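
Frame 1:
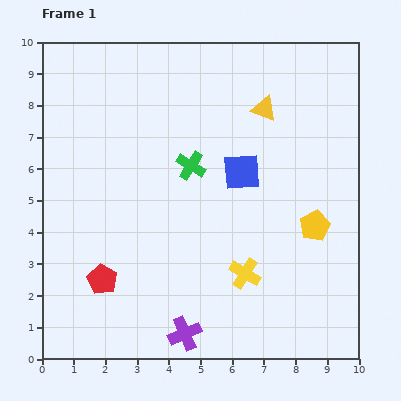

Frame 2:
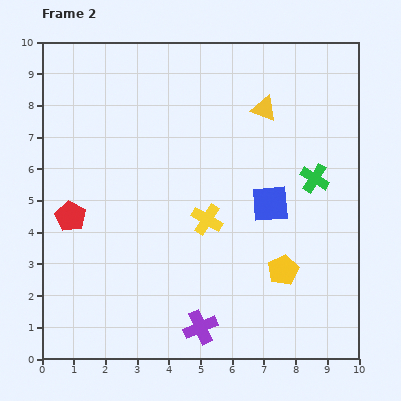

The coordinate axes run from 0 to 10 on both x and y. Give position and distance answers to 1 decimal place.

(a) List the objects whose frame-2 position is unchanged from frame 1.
the yellow triangle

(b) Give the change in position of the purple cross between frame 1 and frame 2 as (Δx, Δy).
(0.5, 0.2)

The purple cross was at (4.5, 0.8) in frame 1 and (5.0, 1.0) in frame 2.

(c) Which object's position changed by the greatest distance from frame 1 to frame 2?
the green cross

(moved 3.9; next 2.2)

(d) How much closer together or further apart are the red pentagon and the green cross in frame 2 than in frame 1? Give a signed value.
+3.2

Distance in frame 1: 4.6. Distance in frame 2: 7.8.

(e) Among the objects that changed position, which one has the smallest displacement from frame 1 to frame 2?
the purple cross

(moved 0.5)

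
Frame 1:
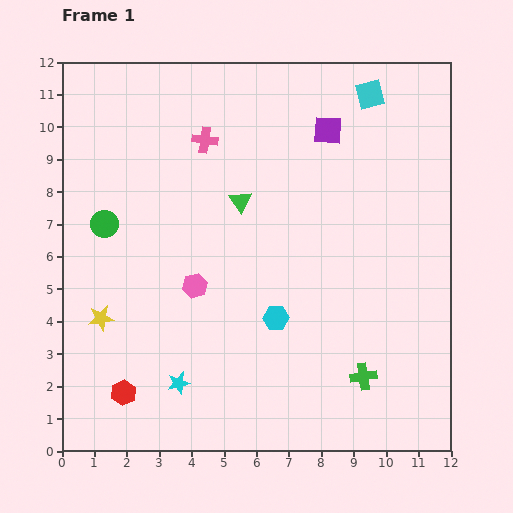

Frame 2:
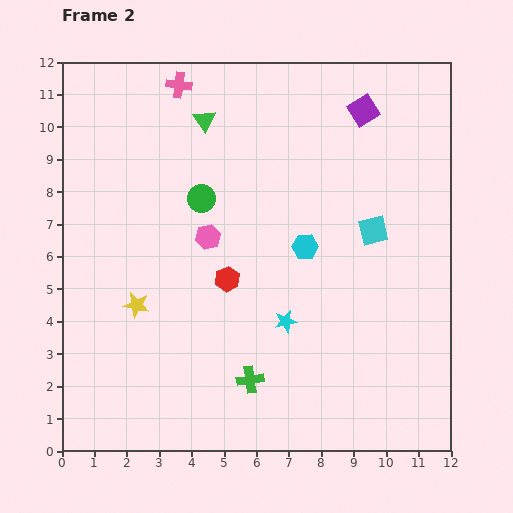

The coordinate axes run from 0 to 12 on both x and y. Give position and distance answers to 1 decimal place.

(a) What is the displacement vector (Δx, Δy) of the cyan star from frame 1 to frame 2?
(3.3, 1.9)

The cyan star was at (3.6, 2.1) in frame 1 and (6.9, 4.0) in frame 2.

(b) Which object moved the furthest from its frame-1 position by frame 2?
the red hexagon

(moved 4.7; next 4.2)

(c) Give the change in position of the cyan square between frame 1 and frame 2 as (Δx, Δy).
(0.1, -4.2)

The cyan square was at (9.5, 11.0) in frame 1 and (9.6, 6.8) in frame 2.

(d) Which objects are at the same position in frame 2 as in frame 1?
none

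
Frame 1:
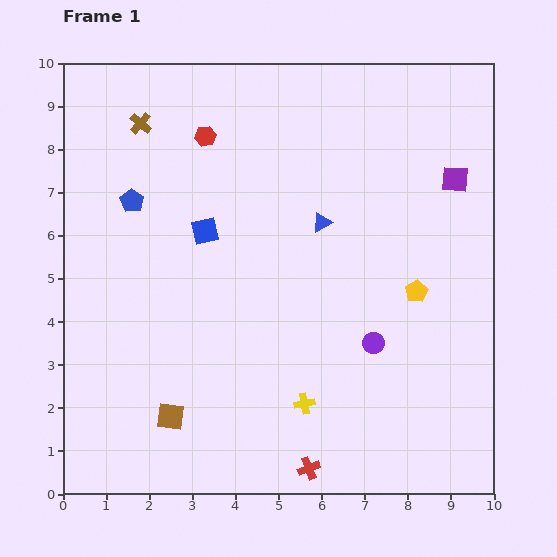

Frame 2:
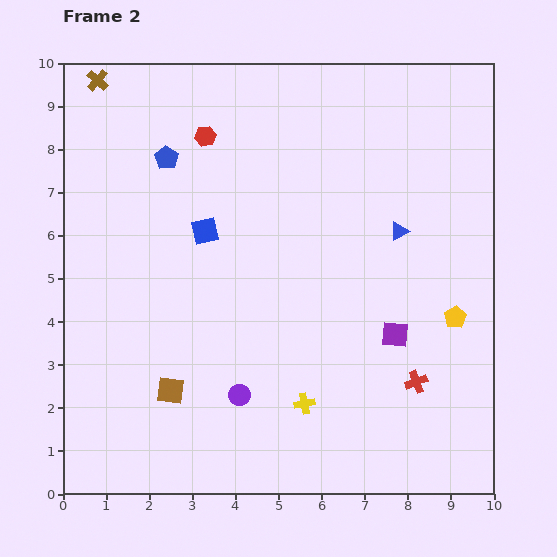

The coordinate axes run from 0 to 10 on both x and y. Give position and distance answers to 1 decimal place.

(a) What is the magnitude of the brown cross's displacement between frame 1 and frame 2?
1.4

The brown cross moved from (1.8, 8.6) to (0.8, 9.6), a distance of √(1.0² + 1.0²) ≈ 1.4.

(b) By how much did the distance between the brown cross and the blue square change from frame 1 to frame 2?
+1.4

Distance in frame 1: 2.9. Distance in frame 2: 4.3.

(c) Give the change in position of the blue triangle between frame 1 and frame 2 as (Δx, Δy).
(1.8, -0.2)

The blue triangle was at (6.0, 6.3) in frame 1 and (7.8, 6.1) in frame 2.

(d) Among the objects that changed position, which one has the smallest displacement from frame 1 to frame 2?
the brown square

(moved 0.6)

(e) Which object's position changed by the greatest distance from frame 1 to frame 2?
the purple square

(moved 3.9; next 3.3)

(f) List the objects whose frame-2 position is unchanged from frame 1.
the red hexagon, the blue square, the yellow cross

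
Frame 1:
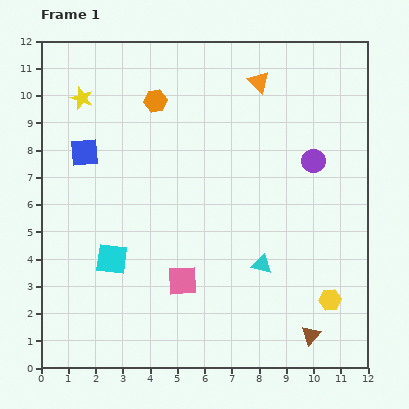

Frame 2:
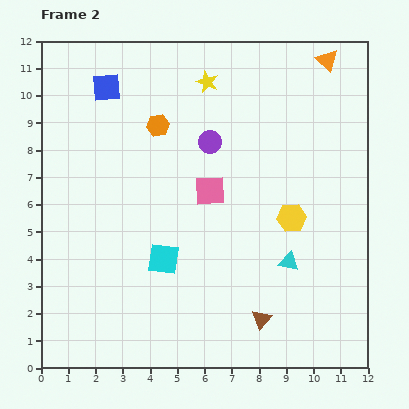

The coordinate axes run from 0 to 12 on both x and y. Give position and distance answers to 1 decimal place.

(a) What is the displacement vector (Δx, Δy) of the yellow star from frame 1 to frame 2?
(4.6, 0.6)

The yellow star was at (1.5, 9.9) in frame 1 and (6.1, 10.5) in frame 2.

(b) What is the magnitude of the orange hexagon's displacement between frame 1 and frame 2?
0.9

The orange hexagon moved from (4.2, 9.8) to (4.3, 8.9), a distance of √(0.1² + 0.9²) ≈ 0.9.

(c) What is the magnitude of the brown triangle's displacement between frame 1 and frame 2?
1.9

The brown triangle moved from (9.9, 1.2) to (8.1, 1.8), a distance of √(1.8² + 0.6²) ≈ 1.9.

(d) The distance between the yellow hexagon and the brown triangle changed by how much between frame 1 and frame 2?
+2.4

Distance in frame 1: 1.5. Distance in frame 2: 3.9.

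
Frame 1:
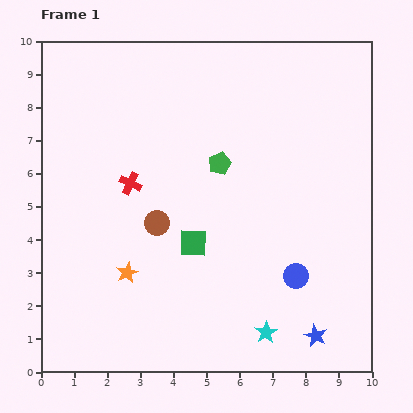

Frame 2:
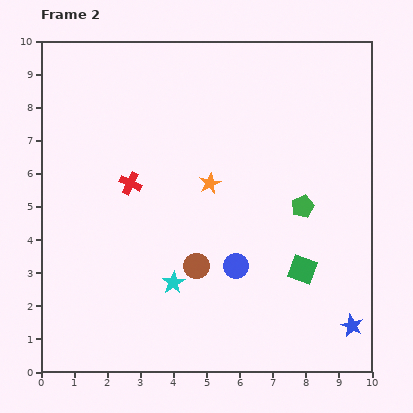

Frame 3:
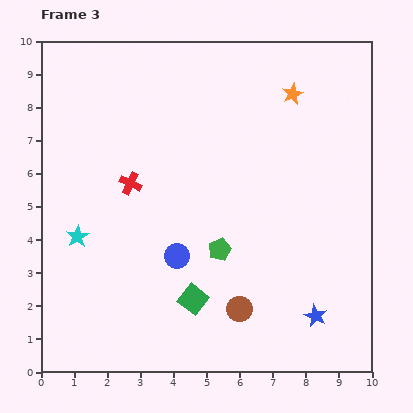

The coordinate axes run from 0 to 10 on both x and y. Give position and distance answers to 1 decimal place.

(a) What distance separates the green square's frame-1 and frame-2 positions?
3.4

The green square moved from (4.6, 3.9) to (7.9, 3.1), a distance of √(3.3² + 0.8²) ≈ 3.4.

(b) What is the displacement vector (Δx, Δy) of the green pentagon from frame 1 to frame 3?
(0.0, -2.6)

The green pentagon was at (5.4, 6.3) in frame 1 and (5.4, 3.7) in frame 3.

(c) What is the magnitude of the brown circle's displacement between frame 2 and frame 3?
1.8

The brown circle moved from (4.7, 3.2) to (6.0, 1.9), a distance of √(1.3² + 1.3²) ≈ 1.8.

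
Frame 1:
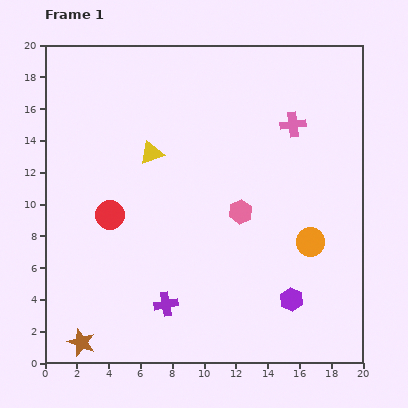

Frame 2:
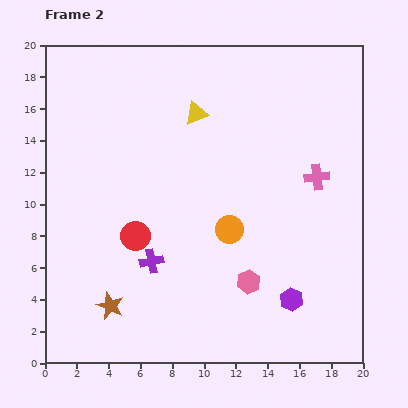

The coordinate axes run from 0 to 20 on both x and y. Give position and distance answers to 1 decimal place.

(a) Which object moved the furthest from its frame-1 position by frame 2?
the orange circle

(moved 5.2; next 4.4)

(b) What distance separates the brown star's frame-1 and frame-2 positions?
2.9

The brown star moved from (2.3, 1.3) to (4.1, 3.6), a distance of √(1.8² + 2.3²) ≈ 2.9.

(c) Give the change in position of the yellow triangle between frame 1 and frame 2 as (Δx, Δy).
(2.8, 2.5)

The yellow triangle was at (6.7, 13.2) in frame 1 and (9.5, 15.7) in frame 2.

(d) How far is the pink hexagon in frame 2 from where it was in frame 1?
4.4

The pink hexagon moved from (12.3, 9.5) to (12.8, 5.1), a distance of √(0.5² + 4.4²) ≈ 4.4.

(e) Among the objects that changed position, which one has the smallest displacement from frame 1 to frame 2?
the red circle

(moved 2.1)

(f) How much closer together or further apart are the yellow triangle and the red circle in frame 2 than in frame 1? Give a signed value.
+3.9

Distance in frame 1: 4.7. Distance in frame 2: 8.6.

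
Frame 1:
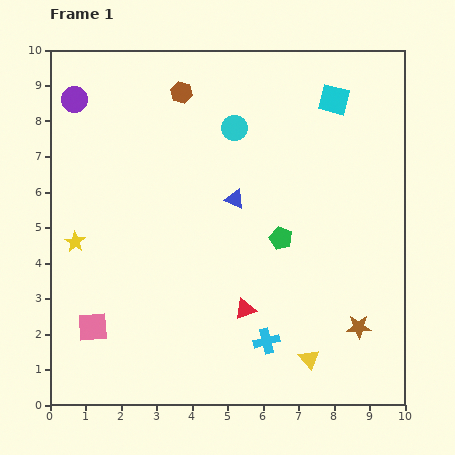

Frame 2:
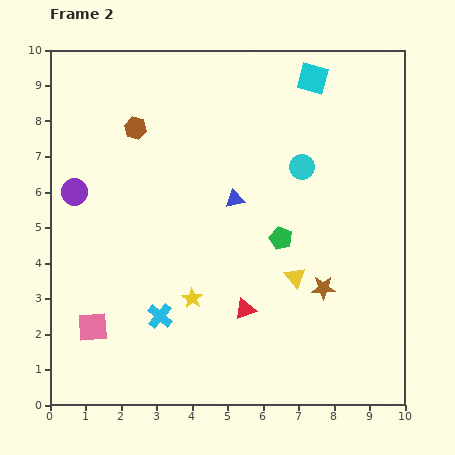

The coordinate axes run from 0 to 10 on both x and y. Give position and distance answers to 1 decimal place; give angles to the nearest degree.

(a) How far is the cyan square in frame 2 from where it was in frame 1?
0.8

The cyan square moved from (8.0, 8.6) to (7.4, 9.2), a distance of √(0.6² + 0.6²) ≈ 0.8.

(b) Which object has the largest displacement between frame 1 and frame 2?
the yellow star

(moved 3.7; next 3.1)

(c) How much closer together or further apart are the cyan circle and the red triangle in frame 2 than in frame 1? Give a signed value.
-0.8

Distance in frame 1: 5.1. Distance in frame 2: 4.3.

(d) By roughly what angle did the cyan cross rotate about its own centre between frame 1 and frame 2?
35° counter-clockwise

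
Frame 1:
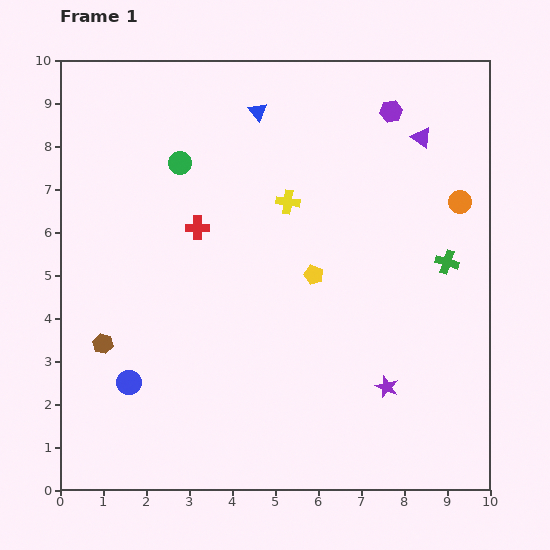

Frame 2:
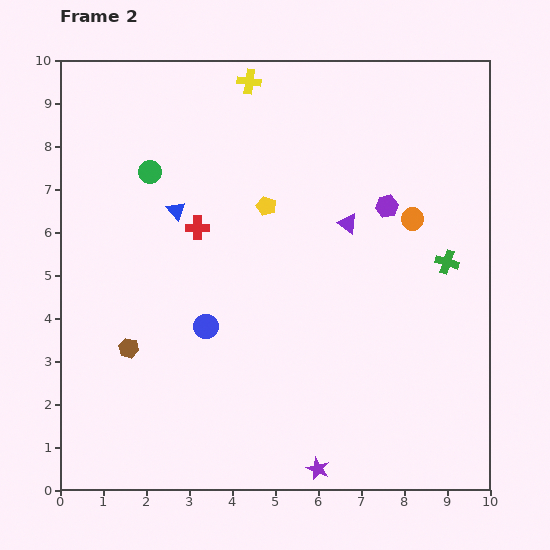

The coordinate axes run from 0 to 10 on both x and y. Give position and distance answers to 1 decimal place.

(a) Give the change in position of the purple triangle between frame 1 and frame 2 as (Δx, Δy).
(-1.7, -2.0)

The purple triangle was at (8.4, 8.2) in frame 1 and (6.7, 6.2) in frame 2.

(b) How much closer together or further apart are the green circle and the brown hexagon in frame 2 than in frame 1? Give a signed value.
-0.5

Distance in frame 1: 4.6. Distance in frame 2: 4.1.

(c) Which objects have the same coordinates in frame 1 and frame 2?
the red cross, the green cross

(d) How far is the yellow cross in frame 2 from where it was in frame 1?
2.9

The yellow cross moved from (5.3, 6.7) to (4.4, 9.5), a distance of √(0.9² + 2.8²) ≈ 2.9.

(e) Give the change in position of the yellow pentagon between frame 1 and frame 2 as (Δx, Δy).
(-1.1, 1.6)

The yellow pentagon was at (5.9, 5.0) in frame 1 and (4.8, 6.6) in frame 2.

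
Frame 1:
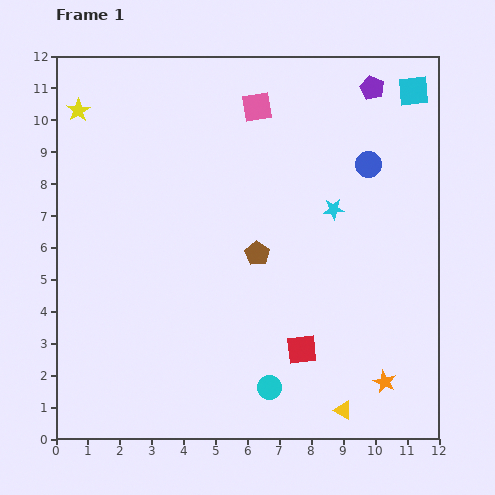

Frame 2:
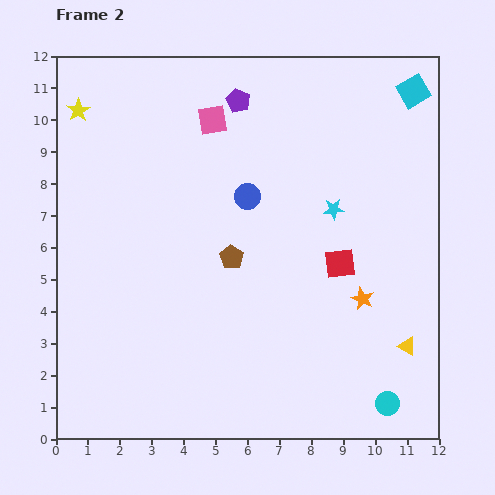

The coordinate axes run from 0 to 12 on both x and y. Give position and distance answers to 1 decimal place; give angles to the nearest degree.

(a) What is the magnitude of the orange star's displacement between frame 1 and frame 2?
2.7

The orange star moved from (10.3, 1.8) to (9.6, 4.4), a distance of √(0.7² + 2.6²) ≈ 2.7.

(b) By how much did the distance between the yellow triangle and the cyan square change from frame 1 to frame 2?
-2.2

Distance in frame 1: 10.2. Distance in frame 2: 8.0.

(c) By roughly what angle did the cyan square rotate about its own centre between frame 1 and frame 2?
25° counter-clockwise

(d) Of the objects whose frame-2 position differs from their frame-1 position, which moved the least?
the brown pentagon

(moved 0.8)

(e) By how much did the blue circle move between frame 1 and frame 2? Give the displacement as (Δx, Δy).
(-3.8, -1.0)

The blue circle was at (9.8, 8.6) in frame 1 and (6.0, 7.6) in frame 2.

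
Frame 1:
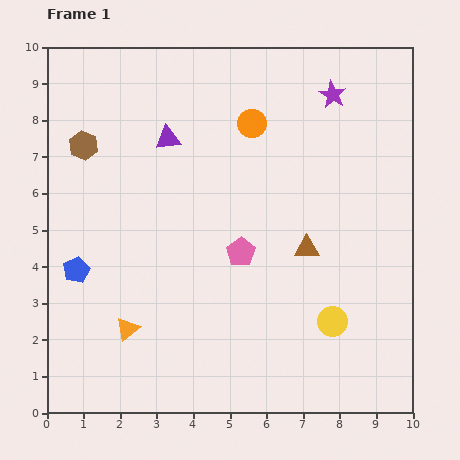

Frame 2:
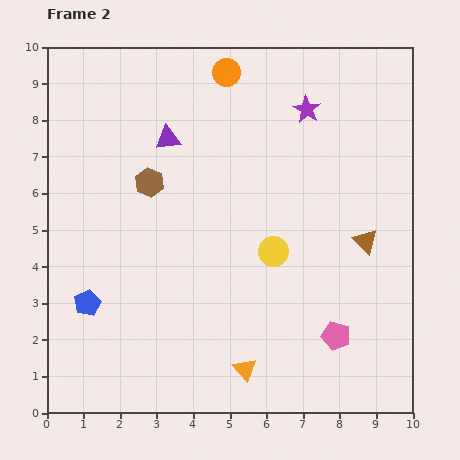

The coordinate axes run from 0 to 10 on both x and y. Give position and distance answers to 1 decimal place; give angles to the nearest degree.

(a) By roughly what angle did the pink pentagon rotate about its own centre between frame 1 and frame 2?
21° counter-clockwise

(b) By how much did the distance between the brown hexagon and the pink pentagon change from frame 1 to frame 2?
+1.4

Distance in frame 1: 5.2. Distance in frame 2: 6.6.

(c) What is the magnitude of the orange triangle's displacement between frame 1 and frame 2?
3.4

The orange triangle moved from (2.2, 2.3) to (5.4, 1.2), a distance of √(3.2² + 1.1²) ≈ 3.4.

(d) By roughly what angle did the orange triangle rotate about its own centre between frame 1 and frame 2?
31° counter-clockwise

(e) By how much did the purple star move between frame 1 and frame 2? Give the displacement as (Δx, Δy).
(-0.7, -0.4)

The purple star was at (7.8, 8.7) in frame 1 and (7.1, 8.3) in frame 2.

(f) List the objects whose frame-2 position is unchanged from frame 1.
the purple triangle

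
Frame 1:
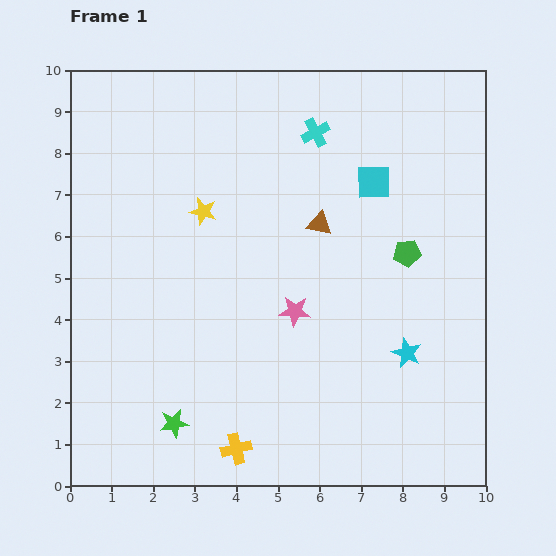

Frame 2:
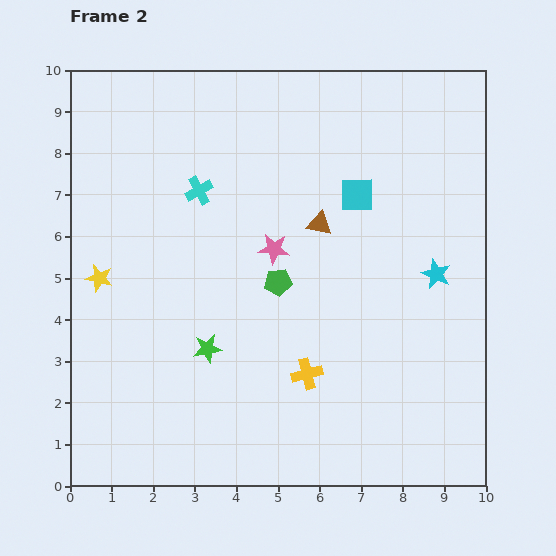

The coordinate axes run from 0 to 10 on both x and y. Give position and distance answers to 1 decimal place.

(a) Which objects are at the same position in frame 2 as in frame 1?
the brown triangle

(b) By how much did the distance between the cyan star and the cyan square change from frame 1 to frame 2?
-1.5

Distance in frame 1: 4.2. Distance in frame 2: 2.7.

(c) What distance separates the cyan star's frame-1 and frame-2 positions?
2.0

The cyan star moved from (8.1, 3.2) to (8.8, 5.1), a distance of √(0.7² + 1.9²) ≈ 2.0.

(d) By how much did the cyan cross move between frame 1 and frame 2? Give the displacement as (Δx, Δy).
(-2.8, -1.4)

The cyan cross was at (5.9, 8.5) in frame 1 and (3.1, 7.1) in frame 2.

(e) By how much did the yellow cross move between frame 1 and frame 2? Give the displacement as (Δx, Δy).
(1.7, 1.8)

The yellow cross was at (4.0, 0.9) in frame 1 and (5.7, 2.7) in frame 2.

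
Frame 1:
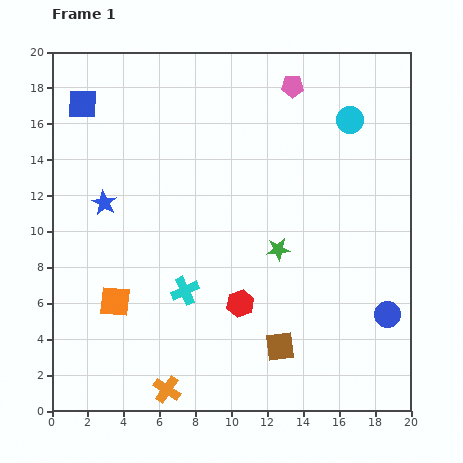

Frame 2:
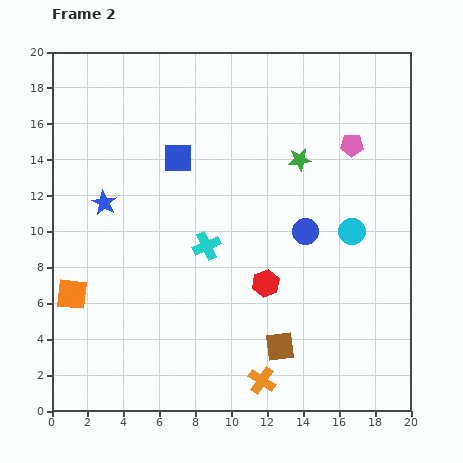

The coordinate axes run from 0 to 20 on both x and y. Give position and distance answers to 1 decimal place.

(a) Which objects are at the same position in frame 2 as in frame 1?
the brown square, the blue star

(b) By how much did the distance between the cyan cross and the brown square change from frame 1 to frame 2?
+0.8

Distance in frame 1: 6.1. Distance in frame 2: 6.9.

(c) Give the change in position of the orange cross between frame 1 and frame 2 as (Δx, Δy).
(5.3, 0.5)

The orange cross was at (6.4, 1.2) in frame 1 and (11.7, 1.7) in frame 2.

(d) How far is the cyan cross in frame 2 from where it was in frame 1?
2.8

The cyan cross moved from (7.4, 6.7) to (8.6, 9.2), a distance of √(1.2² + 2.5²) ≈ 2.8.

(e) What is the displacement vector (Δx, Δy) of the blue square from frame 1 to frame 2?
(5.3, -3.0)

The blue square was at (1.7, 17.1) in frame 1 and (7.0, 14.1) in frame 2.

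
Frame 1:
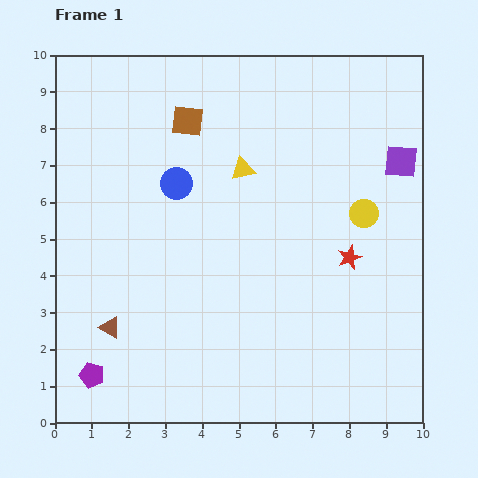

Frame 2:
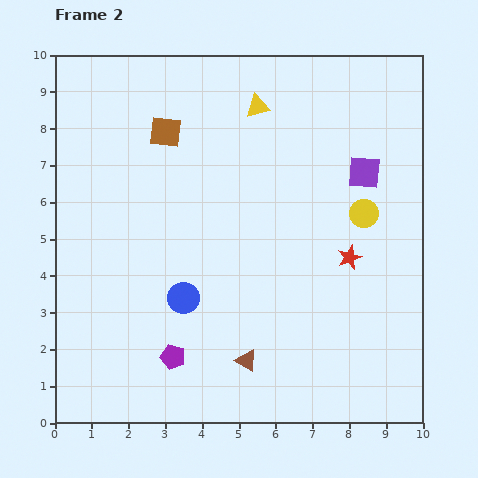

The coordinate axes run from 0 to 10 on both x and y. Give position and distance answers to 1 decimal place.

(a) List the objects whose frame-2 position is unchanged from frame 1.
the yellow circle, the red star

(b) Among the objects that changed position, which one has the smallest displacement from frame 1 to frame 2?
the brown square

(moved 0.7)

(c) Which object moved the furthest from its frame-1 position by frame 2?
the brown triangle

(moved 3.8; next 3.1)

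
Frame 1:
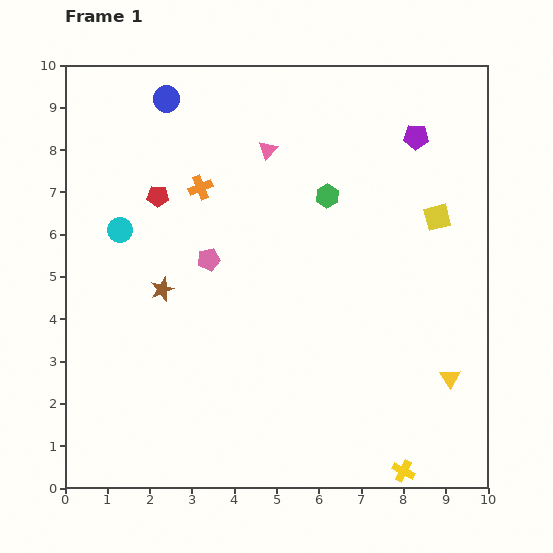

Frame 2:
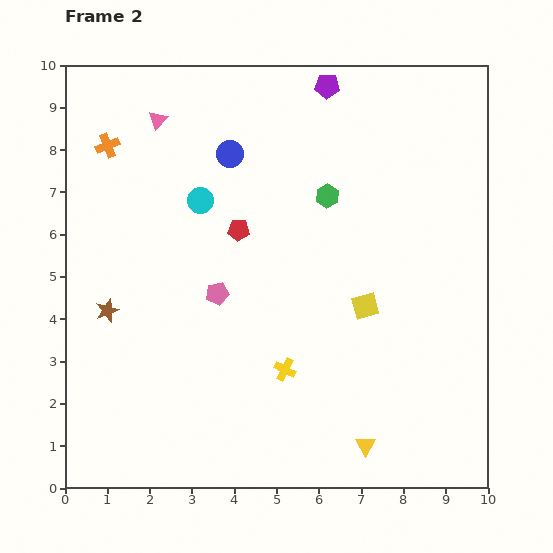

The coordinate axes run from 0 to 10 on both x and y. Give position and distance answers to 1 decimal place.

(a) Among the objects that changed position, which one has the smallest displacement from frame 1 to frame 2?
the pink pentagon

(moved 0.8)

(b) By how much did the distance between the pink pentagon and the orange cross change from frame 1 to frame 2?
+2.7

Distance in frame 1: 1.7. Distance in frame 2: 4.4.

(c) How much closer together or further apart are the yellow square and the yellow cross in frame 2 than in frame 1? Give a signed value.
-3.7

Distance in frame 1: 6.1. Distance in frame 2: 2.4.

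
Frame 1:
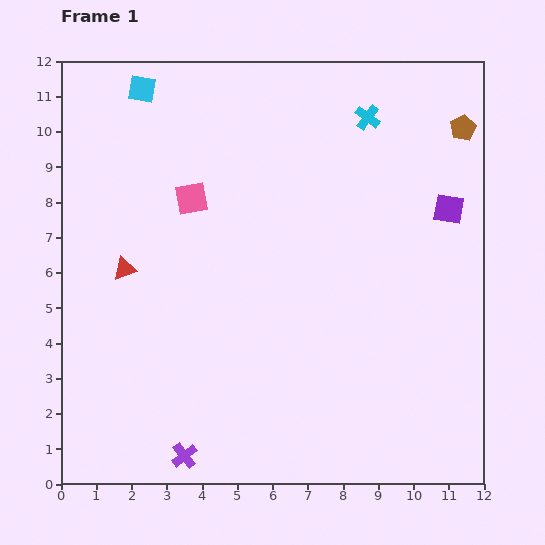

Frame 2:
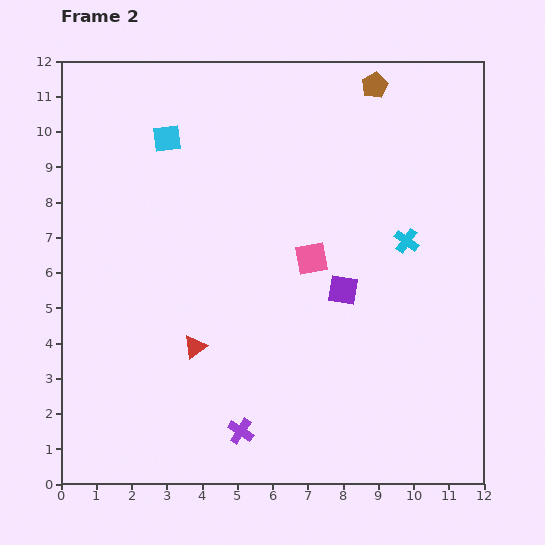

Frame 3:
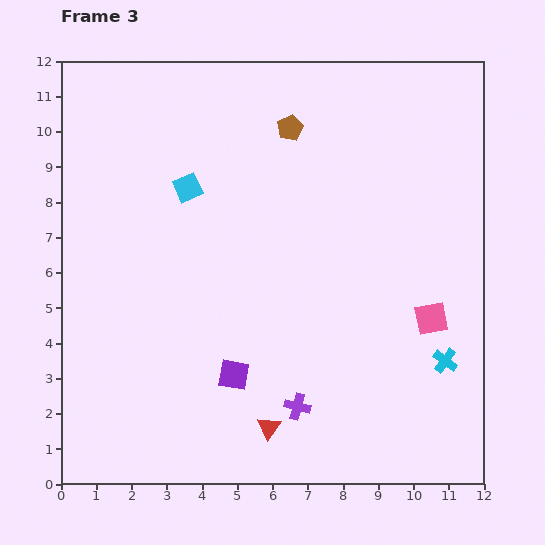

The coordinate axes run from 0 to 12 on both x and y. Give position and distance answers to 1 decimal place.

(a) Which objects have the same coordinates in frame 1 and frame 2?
none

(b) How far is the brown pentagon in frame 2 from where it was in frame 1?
2.8

The brown pentagon moved from (11.4, 10.1) to (8.9, 11.3), a distance of √(2.5² + 1.2²) ≈ 2.8.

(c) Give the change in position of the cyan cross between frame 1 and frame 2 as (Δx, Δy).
(1.1, -3.5)

The cyan cross was at (8.7, 10.4) in frame 1 and (9.8, 6.9) in frame 2.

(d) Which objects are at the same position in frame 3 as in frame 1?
none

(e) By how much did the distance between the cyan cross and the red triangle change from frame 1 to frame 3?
-2.8

Distance in frame 1: 8.1. Distance in frame 3: 5.3.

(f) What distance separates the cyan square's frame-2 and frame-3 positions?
1.5

The cyan square moved from (3.0, 9.8) to (3.6, 8.4), a distance of √(0.6² + 1.4²) ≈ 1.5.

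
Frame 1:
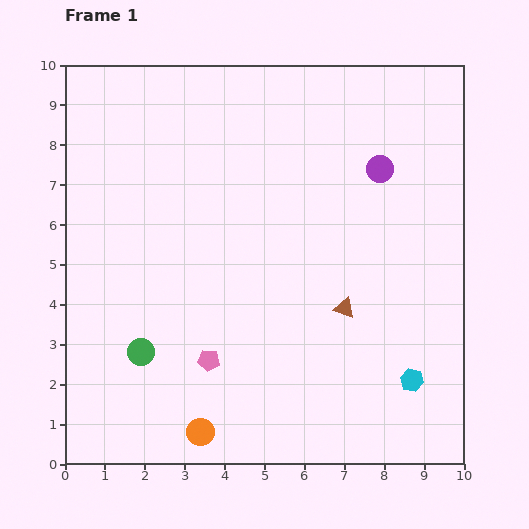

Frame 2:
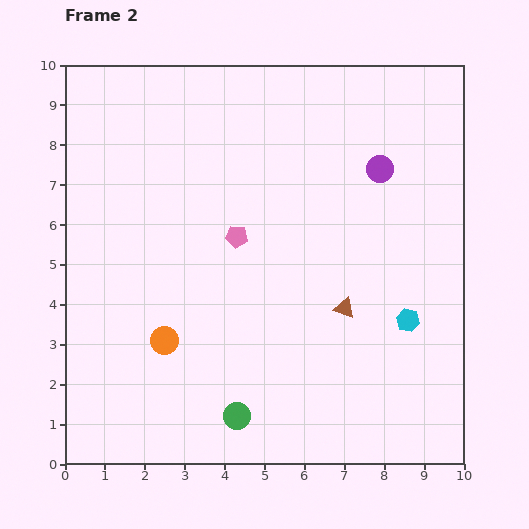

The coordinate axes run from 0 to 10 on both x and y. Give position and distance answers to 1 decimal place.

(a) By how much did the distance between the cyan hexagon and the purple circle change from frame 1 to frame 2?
-1.5

Distance in frame 1: 5.4. Distance in frame 2: 3.9.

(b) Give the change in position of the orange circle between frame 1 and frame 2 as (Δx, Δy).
(-0.9, 2.3)

The orange circle was at (3.4, 0.8) in frame 1 and (2.5, 3.1) in frame 2.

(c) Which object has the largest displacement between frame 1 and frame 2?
the pink pentagon

(moved 3.2; next 2.9)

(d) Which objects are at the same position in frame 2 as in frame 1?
the brown triangle, the purple circle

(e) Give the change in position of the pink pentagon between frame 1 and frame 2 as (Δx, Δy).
(0.7, 3.1)

The pink pentagon was at (3.6, 2.6) in frame 1 and (4.3, 5.7) in frame 2.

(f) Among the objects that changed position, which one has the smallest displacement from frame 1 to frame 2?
the cyan hexagon

(moved 1.5)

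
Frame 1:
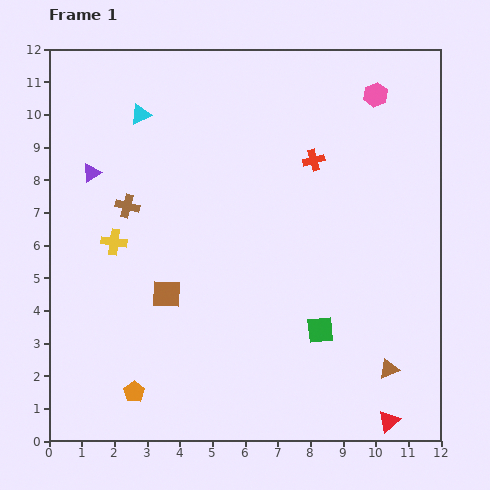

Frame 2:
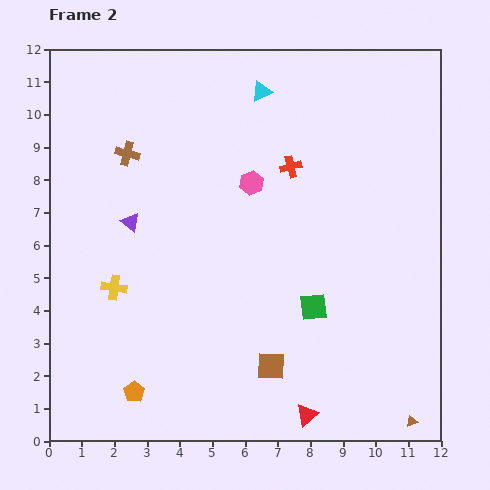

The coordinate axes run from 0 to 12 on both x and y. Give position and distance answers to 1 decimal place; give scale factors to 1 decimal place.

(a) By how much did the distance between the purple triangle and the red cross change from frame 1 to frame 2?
-1.6

Distance in frame 1: 6.8. Distance in frame 2: 5.2.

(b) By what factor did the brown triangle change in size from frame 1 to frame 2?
0.6×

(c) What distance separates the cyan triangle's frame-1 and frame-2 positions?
3.8

The cyan triangle moved from (2.8, 10.0) to (6.5, 10.7), a distance of √(3.7² + 0.7²) ≈ 3.8.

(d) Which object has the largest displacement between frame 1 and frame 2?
the pink hexagon

(moved 4.7; next 3.9)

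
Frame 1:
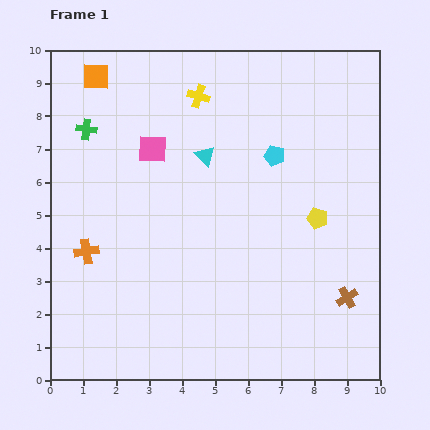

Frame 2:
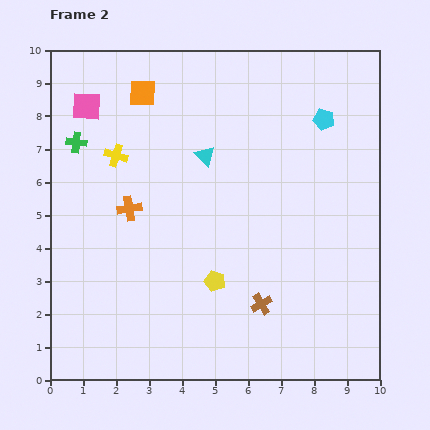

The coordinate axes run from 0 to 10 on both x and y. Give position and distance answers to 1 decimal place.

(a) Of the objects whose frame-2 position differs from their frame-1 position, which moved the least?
the green cross

(moved 0.5)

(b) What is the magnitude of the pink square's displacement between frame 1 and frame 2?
2.4

The pink square moved from (3.1, 7.0) to (1.1, 8.3), a distance of √(2.0² + 1.3²) ≈ 2.4.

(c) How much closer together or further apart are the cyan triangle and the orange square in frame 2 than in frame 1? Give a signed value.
-1.4

Distance in frame 1: 4.1. Distance in frame 2: 2.7.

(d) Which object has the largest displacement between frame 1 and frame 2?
the yellow pentagon

(moved 3.6; next 3.1)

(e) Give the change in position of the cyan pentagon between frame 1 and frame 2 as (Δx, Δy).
(1.5, 1.1)

The cyan pentagon was at (6.8, 6.8) in frame 1 and (8.3, 7.9) in frame 2.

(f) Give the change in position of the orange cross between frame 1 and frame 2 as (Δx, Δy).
(1.3, 1.3)

The orange cross was at (1.1, 3.9) in frame 1 and (2.4, 5.2) in frame 2.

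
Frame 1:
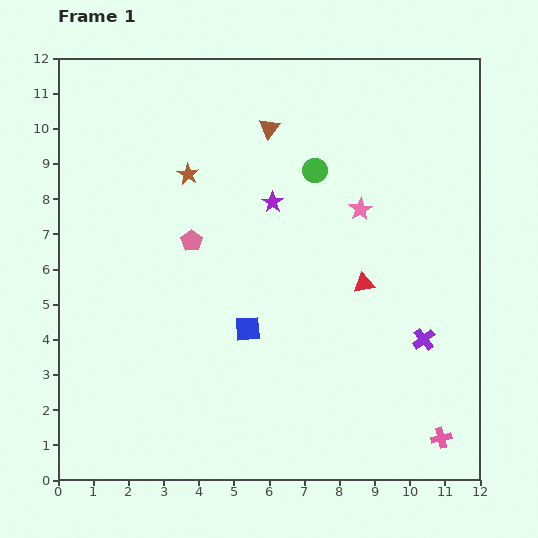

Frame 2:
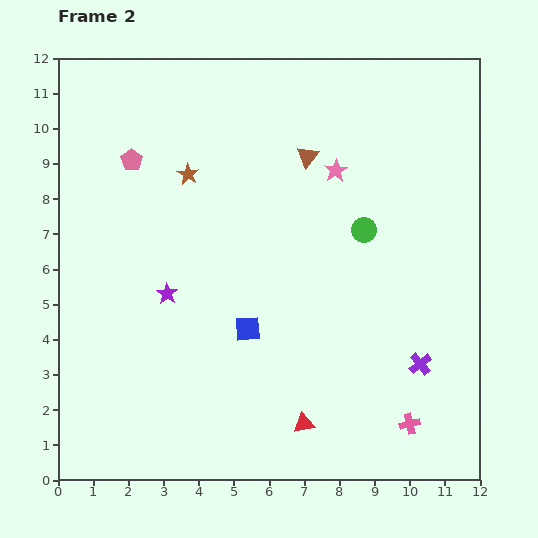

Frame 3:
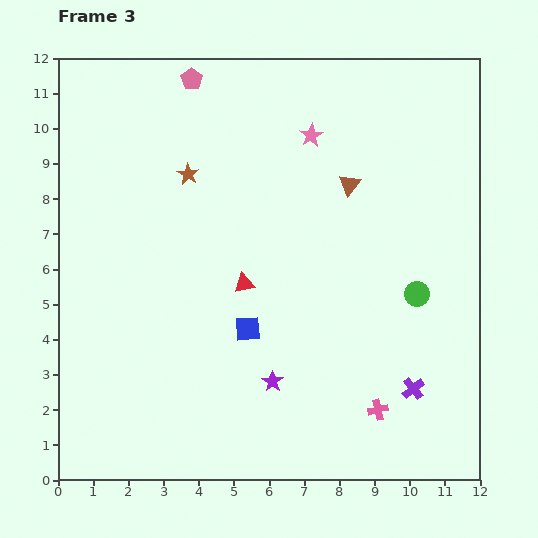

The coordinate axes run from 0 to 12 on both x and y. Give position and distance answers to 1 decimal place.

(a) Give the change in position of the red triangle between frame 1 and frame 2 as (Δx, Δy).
(-1.7, -4.0)

The red triangle was at (8.7, 5.6) in frame 1 and (7.0, 1.6) in frame 2.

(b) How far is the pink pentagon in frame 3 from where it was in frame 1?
4.6

The pink pentagon moved from (3.8, 6.8) to (3.8, 11.4), a distance of √(0.0² + 4.6²) ≈ 4.6.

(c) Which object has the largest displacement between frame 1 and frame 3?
the purple star

(moved 5.1; next 4.6)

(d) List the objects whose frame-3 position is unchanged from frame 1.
the brown star, the blue square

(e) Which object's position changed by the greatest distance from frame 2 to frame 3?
the red triangle

(moved 4.3; next 3.9)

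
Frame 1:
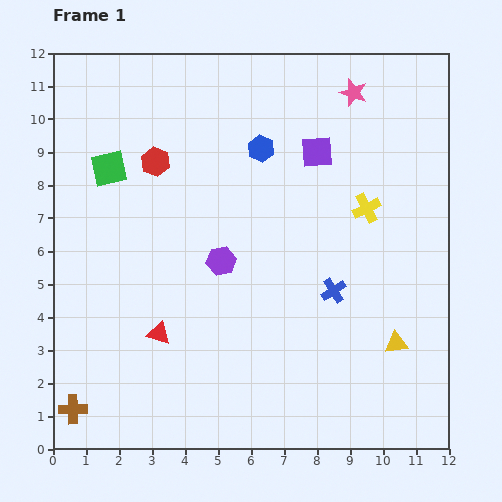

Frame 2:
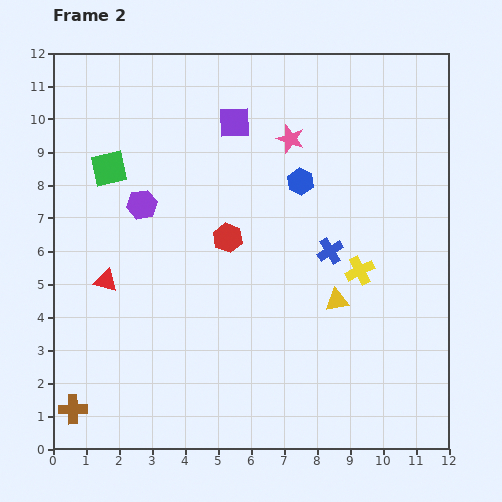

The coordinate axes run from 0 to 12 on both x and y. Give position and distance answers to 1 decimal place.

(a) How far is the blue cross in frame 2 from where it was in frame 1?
1.2

The blue cross moved from (8.5, 4.8) to (8.4, 6.0), a distance of √(0.1² + 1.2²) ≈ 1.2.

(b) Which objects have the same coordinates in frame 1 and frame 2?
the brown cross, the green square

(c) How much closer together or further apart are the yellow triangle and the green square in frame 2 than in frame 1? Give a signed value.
-2.2

Distance in frame 1: 10.2. Distance in frame 2: 8.0.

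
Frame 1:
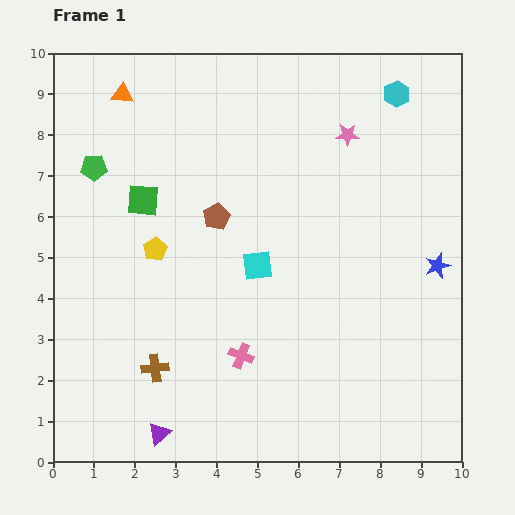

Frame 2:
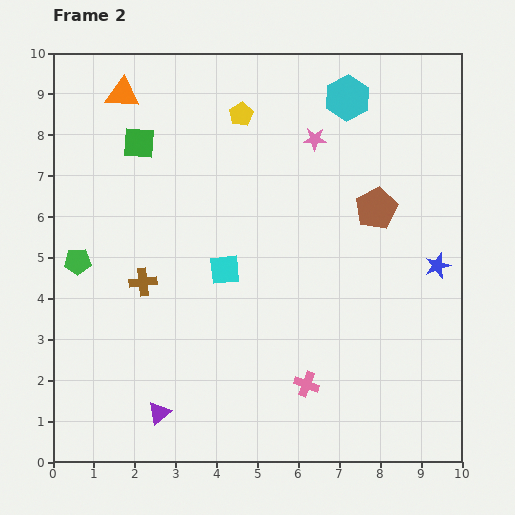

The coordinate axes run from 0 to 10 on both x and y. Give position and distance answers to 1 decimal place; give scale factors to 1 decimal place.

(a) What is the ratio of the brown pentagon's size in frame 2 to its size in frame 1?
1.5×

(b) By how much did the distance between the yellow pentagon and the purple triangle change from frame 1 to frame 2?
+3.1

Distance in frame 1: 4.5. Distance in frame 2: 7.6.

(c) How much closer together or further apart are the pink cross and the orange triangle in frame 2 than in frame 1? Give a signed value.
+1.4

Distance in frame 1: 7.0. Distance in frame 2: 8.4.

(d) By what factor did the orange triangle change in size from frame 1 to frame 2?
1.5×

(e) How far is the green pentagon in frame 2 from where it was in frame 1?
2.3

The green pentagon moved from (1.0, 7.2) to (0.6, 4.9), a distance of √(0.4² + 2.3²) ≈ 2.3.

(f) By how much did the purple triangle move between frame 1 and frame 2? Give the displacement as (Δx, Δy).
(0.0, 0.5)

The purple triangle was at (2.6, 0.7) in frame 1 and (2.6, 1.2) in frame 2.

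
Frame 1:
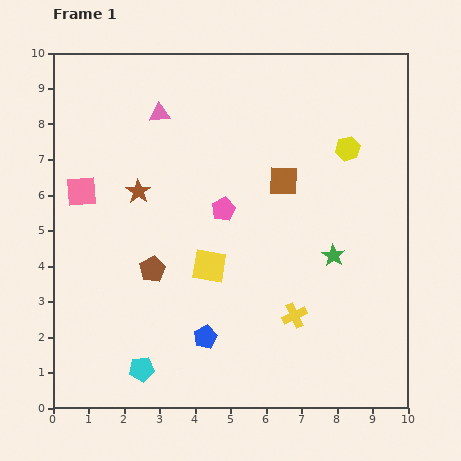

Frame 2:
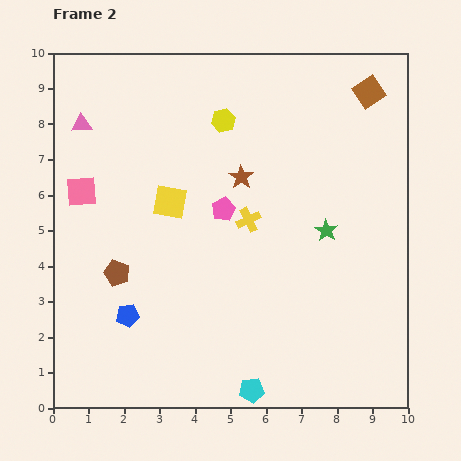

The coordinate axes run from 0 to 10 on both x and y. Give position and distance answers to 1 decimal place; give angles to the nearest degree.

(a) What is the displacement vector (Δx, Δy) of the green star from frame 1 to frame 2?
(-0.2, 0.7)

The green star was at (7.9, 4.3) in frame 1 and (7.7, 5.0) in frame 2.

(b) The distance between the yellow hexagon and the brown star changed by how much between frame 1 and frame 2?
-4.3

Distance in frame 1: 6.0. Distance in frame 2: 1.7.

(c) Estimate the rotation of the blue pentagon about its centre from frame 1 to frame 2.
18° clockwise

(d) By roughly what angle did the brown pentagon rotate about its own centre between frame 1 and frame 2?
23° counter-clockwise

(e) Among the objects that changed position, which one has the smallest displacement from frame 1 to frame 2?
the green star

(moved 0.7)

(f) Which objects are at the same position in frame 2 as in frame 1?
the pink square, the pink pentagon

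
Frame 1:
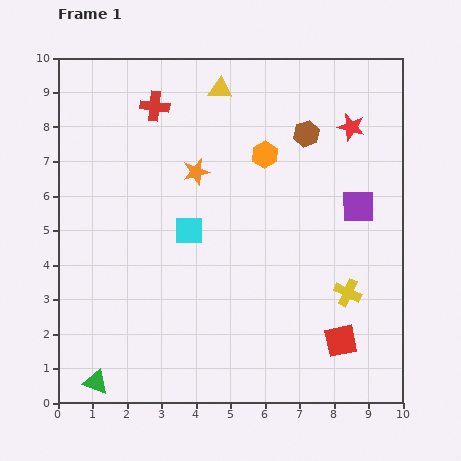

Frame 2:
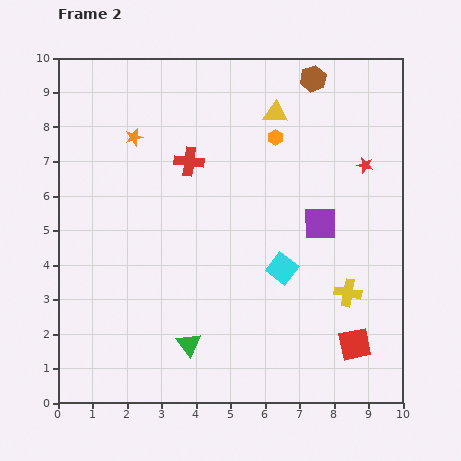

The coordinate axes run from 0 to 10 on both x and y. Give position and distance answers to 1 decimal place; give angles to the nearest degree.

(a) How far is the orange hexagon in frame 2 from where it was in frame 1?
0.6

The orange hexagon moved from (6.0, 7.2) to (6.3, 7.7), a distance of √(0.3² + 0.5²) ≈ 0.6.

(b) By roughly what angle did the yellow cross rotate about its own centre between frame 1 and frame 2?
15° counter-clockwise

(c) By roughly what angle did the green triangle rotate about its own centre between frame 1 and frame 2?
33° clockwise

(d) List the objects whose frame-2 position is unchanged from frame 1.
the yellow cross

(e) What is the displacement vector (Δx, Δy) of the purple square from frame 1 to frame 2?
(-1.1, -0.5)

The purple square was at (8.7, 5.7) in frame 1 and (7.6, 5.2) in frame 2.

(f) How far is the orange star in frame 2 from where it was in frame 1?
2.1

The orange star moved from (4.0, 6.7) to (2.2, 7.7), a distance of √(1.8² + 1.0²) ≈ 2.1.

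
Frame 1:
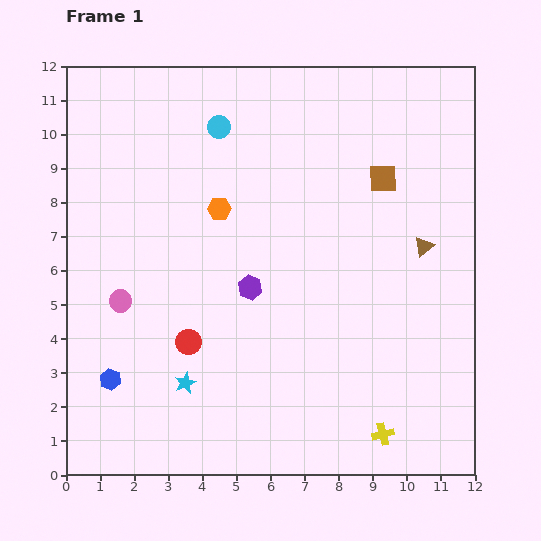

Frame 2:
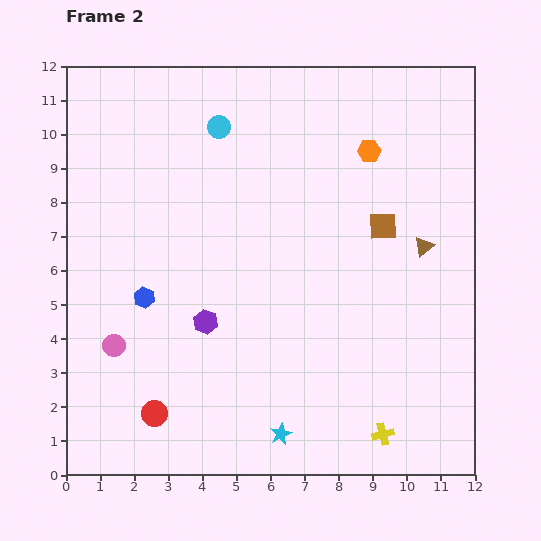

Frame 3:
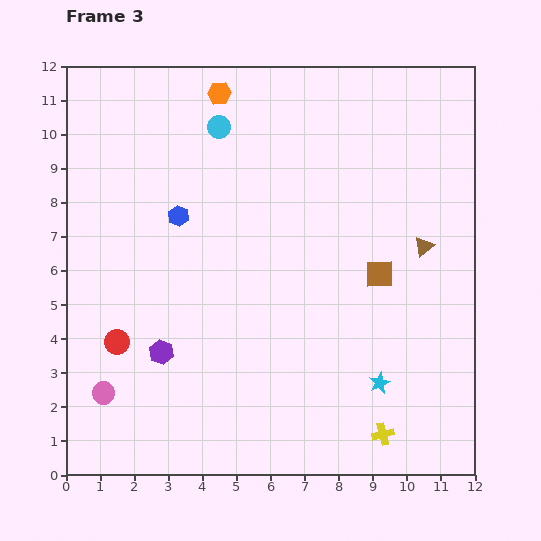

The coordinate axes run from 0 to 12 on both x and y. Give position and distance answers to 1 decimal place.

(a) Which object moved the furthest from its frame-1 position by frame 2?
the orange hexagon

(moved 4.7; next 3.2)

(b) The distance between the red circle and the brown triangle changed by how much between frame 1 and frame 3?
+2.0

Distance in frame 1: 7.4. Distance in frame 3: 9.4.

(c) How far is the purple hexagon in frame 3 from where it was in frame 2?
1.6

The purple hexagon moved from (4.1, 4.5) to (2.8, 3.6), a distance of √(1.3² + 0.9²) ≈ 1.6.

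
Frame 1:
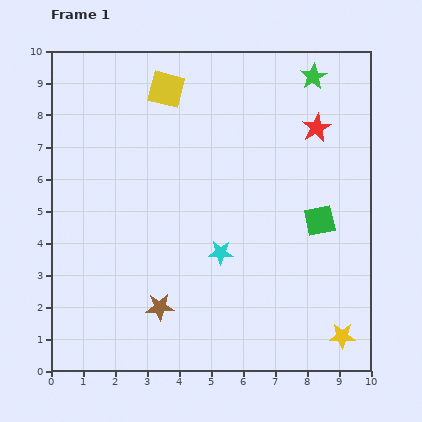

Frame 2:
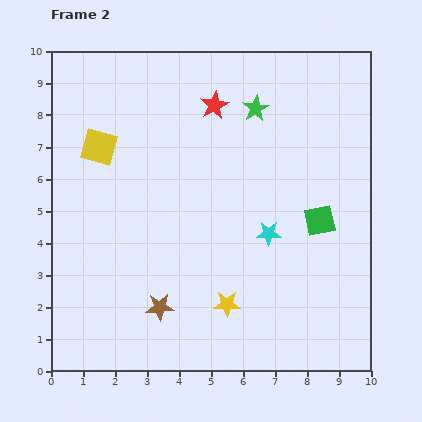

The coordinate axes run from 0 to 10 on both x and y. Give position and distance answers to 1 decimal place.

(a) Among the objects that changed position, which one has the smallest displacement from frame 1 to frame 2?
the cyan star

(moved 1.6)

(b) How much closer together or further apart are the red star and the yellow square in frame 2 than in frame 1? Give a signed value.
-1.1

Distance in frame 1: 4.9. Distance in frame 2: 3.8.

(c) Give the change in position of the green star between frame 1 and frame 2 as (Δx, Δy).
(-1.8, -1.0)

The green star was at (8.2, 9.2) in frame 1 and (6.4, 8.2) in frame 2.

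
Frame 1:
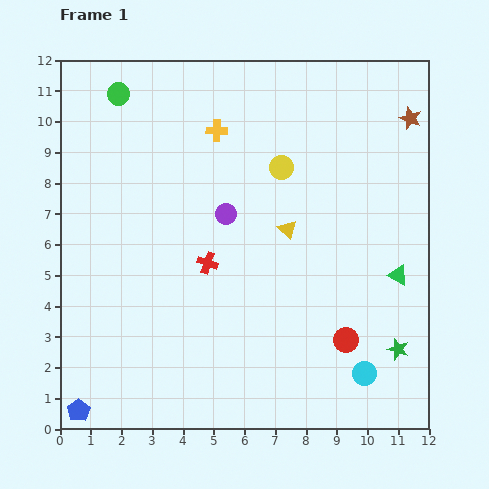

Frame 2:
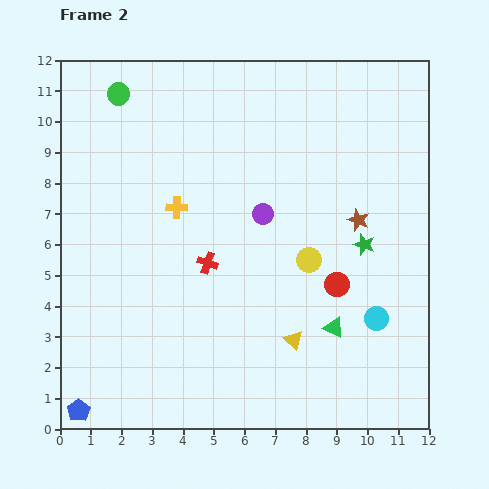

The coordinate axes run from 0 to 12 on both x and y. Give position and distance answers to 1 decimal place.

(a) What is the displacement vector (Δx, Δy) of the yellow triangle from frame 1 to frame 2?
(0.2, -3.6)

The yellow triangle was at (7.4, 6.5) in frame 1 and (7.6, 2.9) in frame 2.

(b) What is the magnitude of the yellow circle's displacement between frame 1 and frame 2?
3.1

The yellow circle moved from (7.2, 8.5) to (8.1, 5.5), a distance of √(0.9² + 3.0²) ≈ 3.1.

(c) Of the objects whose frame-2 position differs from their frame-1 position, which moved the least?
the purple circle

(moved 1.2)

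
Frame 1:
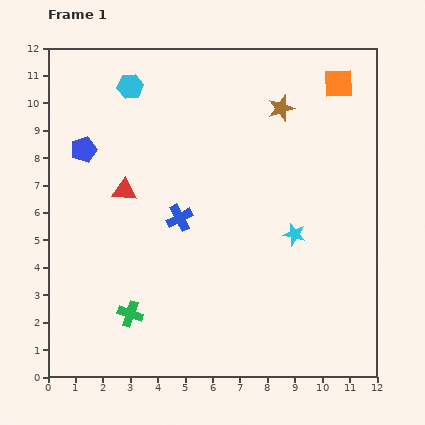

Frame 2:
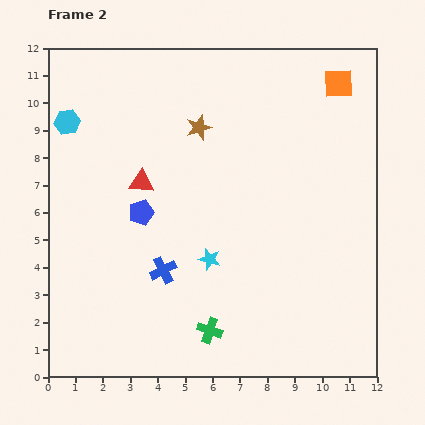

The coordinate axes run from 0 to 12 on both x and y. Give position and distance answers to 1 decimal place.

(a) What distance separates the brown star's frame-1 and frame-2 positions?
3.1

The brown star moved from (8.5, 9.8) to (5.5, 9.1), a distance of √(3.0² + 0.7²) ≈ 3.1.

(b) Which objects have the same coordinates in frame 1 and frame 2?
the orange square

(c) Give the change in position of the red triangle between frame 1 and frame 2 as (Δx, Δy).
(0.6, 0.3)

The red triangle was at (2.8, 6.8) in frame 1 and (3.4, 7.1) in frame 2.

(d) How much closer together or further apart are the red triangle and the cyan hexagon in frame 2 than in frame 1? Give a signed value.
-0.3

Distance in frame 1: 3.8. Distance in frame 2: 3.5.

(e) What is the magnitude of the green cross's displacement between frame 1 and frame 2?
3.0

The green cross moved from (3.0, 2.3) to (5.9, 1.7), a distance of √(2.9² + 0.6²) ≈ 3.0.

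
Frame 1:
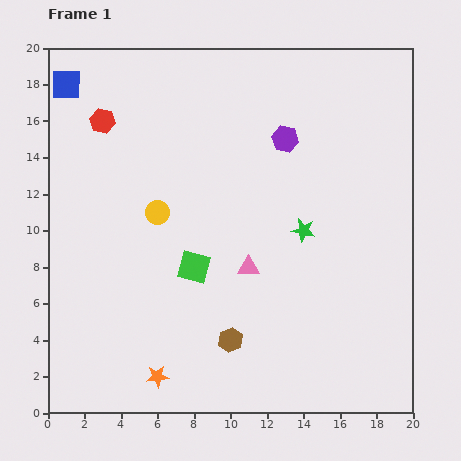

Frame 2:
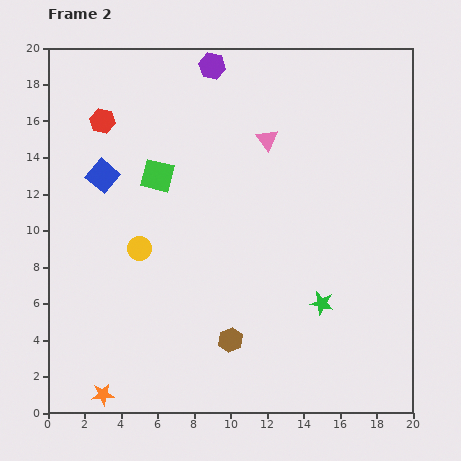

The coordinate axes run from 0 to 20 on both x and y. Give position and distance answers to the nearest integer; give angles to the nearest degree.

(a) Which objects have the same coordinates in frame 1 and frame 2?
the red hexagon, the brown hexagon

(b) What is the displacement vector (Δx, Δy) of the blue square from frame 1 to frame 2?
(2, -5)

The blue square was at (1, 18) in frame 1 and (3, 13) in frame 2.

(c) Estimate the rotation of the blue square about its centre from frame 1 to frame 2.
39° clockwise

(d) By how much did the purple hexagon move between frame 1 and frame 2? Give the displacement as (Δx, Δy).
(-4, 4)

The purple hexagon was at (13, 15) in frame 1 and (9, 19) in frame 2.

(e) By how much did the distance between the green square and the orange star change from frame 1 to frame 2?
+6

Distance in frame 1: 6. Distance in frame 2: 12.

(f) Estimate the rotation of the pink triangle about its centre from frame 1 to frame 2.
54° clockwise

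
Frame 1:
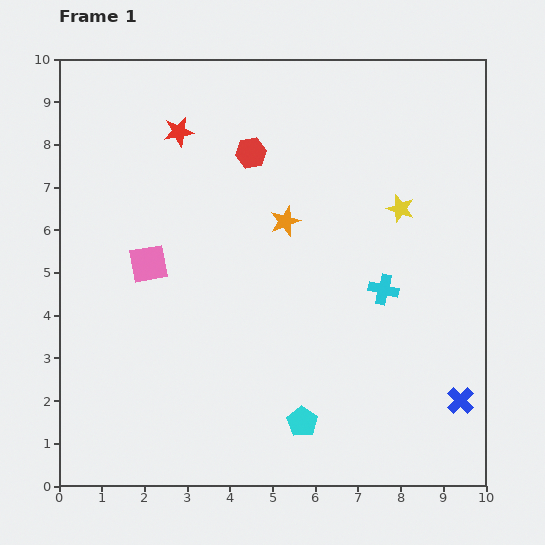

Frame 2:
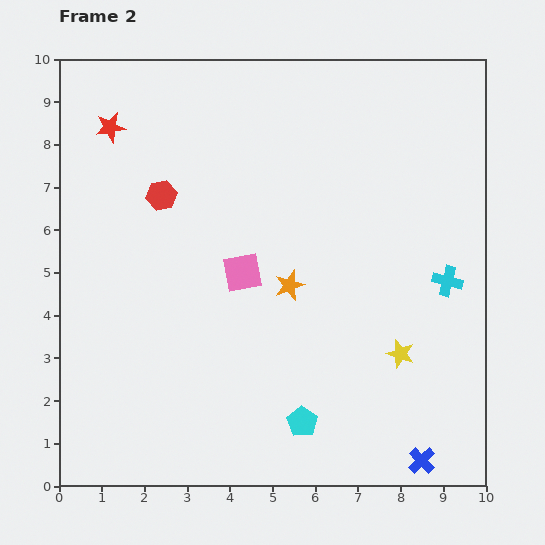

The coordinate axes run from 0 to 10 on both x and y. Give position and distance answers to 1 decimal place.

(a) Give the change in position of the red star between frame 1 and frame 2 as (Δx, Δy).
(-1.6, 0.1)

The red star was at (2.8, 8.3) in frame 1 and (1.2, 8.4) in frame 2.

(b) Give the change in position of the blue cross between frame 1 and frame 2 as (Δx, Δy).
(-0.9, -1.4)

The blue cross was at (9.4, 2.0) in frame 1 and (8.5, 0.6) in frame 2.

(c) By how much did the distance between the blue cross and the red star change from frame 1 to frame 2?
+1.6

Distance in frame 1: 9.1. Distance in frame 2: 10.7.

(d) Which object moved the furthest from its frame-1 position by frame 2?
the yellow star

(moved 3.4; next 2.3)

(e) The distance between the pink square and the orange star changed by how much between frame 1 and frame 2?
-2.3

Distance in frame 1: 3.4. Distance in frame 2: 1.1.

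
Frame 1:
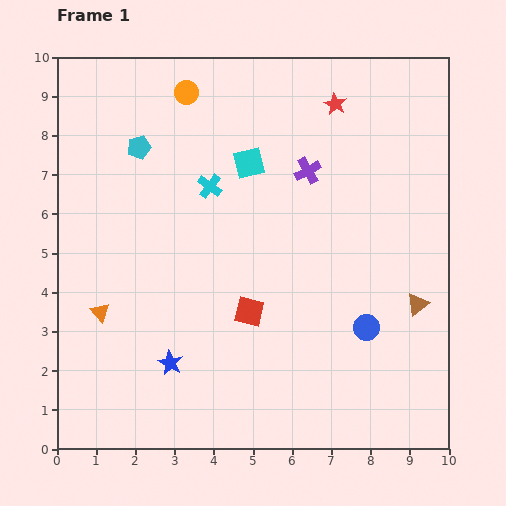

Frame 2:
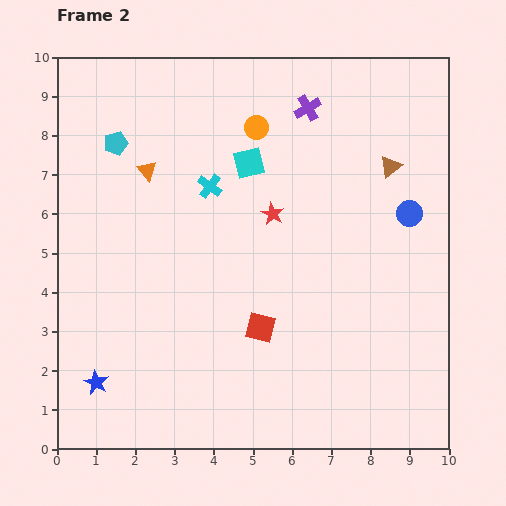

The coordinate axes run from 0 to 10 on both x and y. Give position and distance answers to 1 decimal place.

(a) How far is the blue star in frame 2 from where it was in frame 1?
2.0

The blue star moved from (2.9, 2.2) to (1.0, 1.7), a distance of √(1.9² + 0.5²) ≈ 2.0.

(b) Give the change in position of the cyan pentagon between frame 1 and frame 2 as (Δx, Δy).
(-0.6, 0.1)

The cyan pentagon was at (2.1, 7.7) in frame 1 and (1.5, 7.8) in frame 2.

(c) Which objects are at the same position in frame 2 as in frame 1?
the cyan square, the cyan cross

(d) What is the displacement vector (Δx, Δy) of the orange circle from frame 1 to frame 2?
(1.8, -0.9)

The orange circle was at (3.3, 9.1) in frame 1 and (5.1, 8.2) in frame 2.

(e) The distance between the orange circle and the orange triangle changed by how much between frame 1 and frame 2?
-3.0

Distance in frame 1: 6.0. Distance in frame 2: 3.0.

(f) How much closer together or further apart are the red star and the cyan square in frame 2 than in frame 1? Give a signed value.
-1.3

Distance in frame 1: 2.7. Distance in frame 2: 1.4.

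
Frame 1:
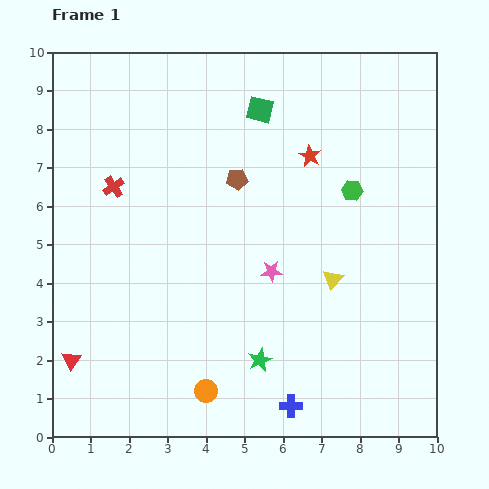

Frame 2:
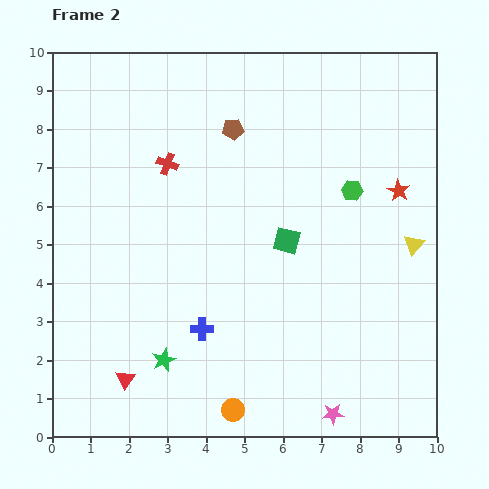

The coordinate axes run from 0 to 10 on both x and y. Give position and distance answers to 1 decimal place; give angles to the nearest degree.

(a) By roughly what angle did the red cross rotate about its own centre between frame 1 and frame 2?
36° counter-clockwise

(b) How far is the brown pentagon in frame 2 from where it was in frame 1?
1.3

The brown pentagon moved from (4.8, 6.7) to (4.7, 8.0), a distance of √(0.1² + 1.3²) ≈ 1.3.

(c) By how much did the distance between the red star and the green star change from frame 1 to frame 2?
+2.0

Distance in frame 1: 5.5. Distance in frame 2: 7.5.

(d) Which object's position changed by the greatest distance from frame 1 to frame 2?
the pink star

(moved 4.0; next 3.5)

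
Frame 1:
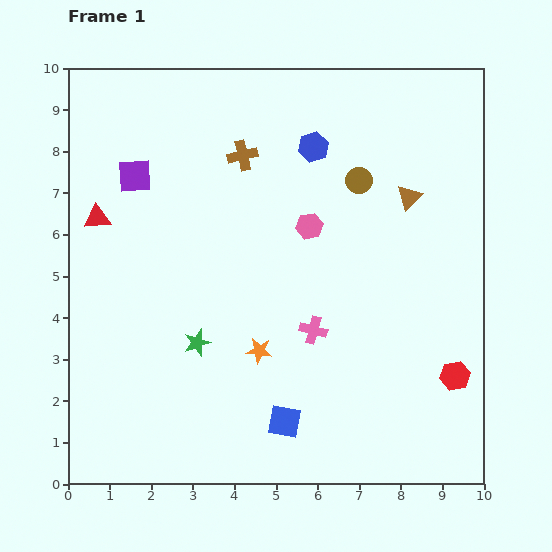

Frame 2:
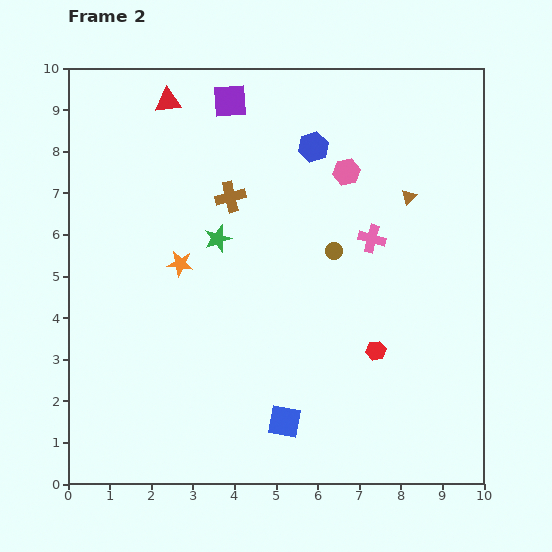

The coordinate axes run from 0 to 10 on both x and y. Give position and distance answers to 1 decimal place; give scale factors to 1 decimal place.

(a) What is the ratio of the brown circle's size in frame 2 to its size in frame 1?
0.6×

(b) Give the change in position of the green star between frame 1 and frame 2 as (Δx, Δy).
(0.5, 2.5)

The green star was at (3.1, 3.4) in frame 1 and (3.6, 5.9) in frame 2.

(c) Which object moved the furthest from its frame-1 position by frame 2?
the red triangle

(moved 3.3; next 2.9)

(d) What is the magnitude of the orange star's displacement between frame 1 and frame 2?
2.8

The orange star moved from (4.6, 3.2) to (2.7, 5.3), a distance of √(1.9² + 2.1²) ≈ 2.8.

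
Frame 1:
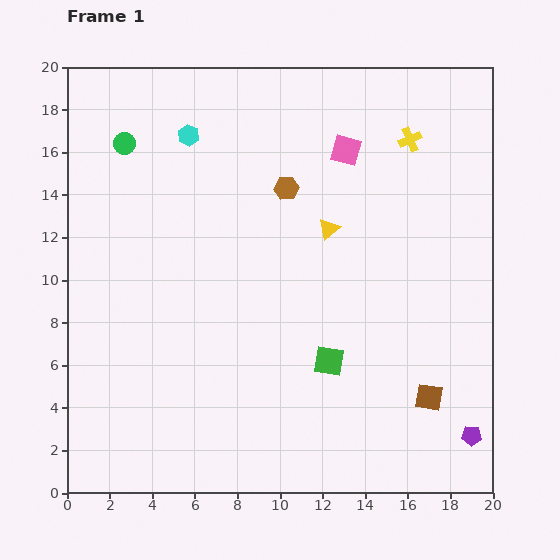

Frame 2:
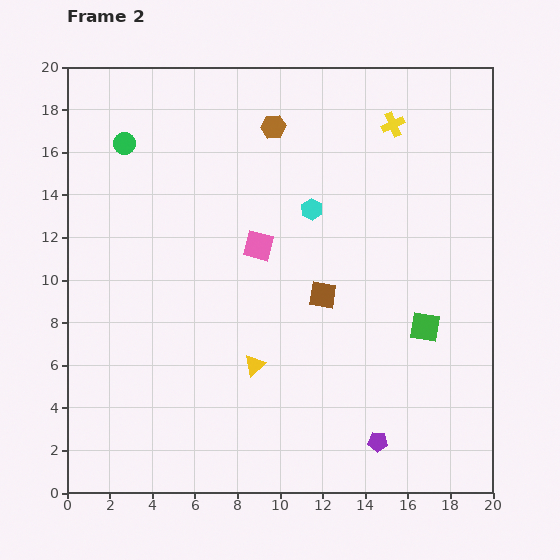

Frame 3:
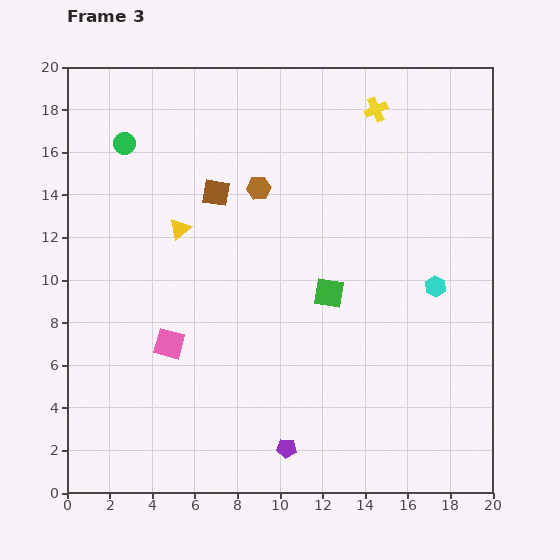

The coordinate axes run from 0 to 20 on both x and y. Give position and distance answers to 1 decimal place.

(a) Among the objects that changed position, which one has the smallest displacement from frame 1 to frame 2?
the yellow cross

(moved 1.1)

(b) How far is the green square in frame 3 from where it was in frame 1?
3.2

The green square moved from (12.3, 6.2) to (12.3, 9.4), a distance of √(0.0² + 3.2²) ≈ 3.2.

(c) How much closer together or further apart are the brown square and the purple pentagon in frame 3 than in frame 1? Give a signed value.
+9.7

Distance in frame 1: 2.7. Distance in frame 3: 12.4.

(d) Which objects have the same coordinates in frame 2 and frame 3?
the green circle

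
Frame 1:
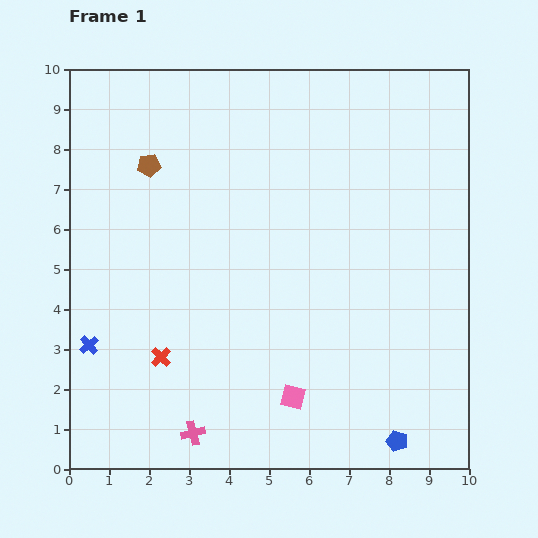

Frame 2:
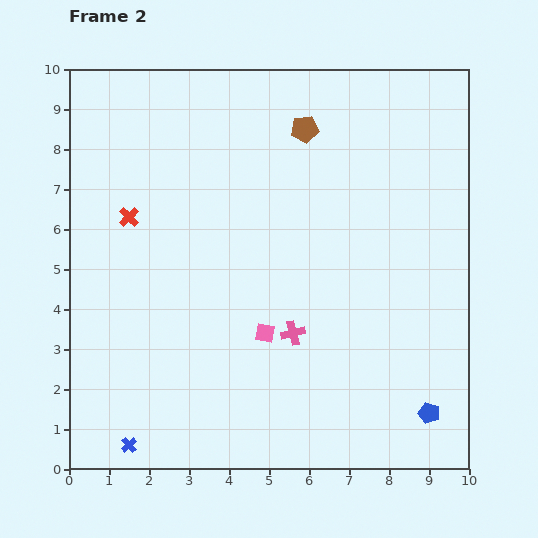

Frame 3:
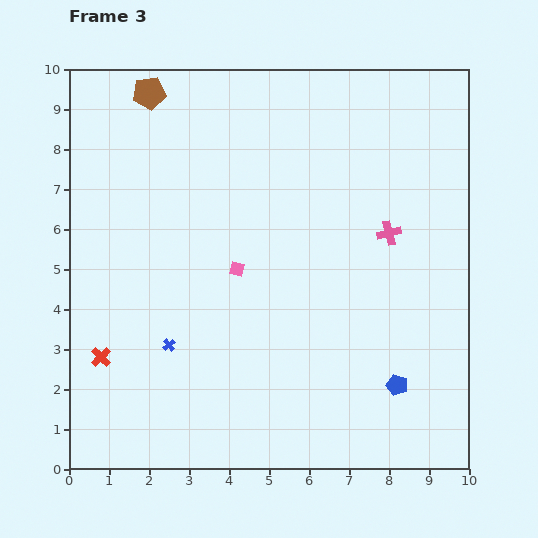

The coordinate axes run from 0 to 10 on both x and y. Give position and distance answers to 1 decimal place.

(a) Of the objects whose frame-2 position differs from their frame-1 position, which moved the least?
the blue pentagon

(moved 1.1)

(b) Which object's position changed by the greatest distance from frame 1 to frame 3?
the pink cross

(moved 7.0; next 3.5)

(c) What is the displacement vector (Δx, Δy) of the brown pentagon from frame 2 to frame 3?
(-3.9, 0.9)

The brown pentagon was at (5.9, 8.5) in frame 2 and (2.0, 9.4) in frame 3.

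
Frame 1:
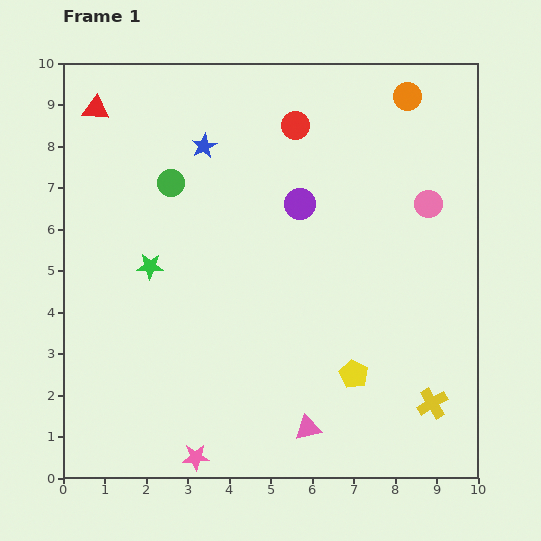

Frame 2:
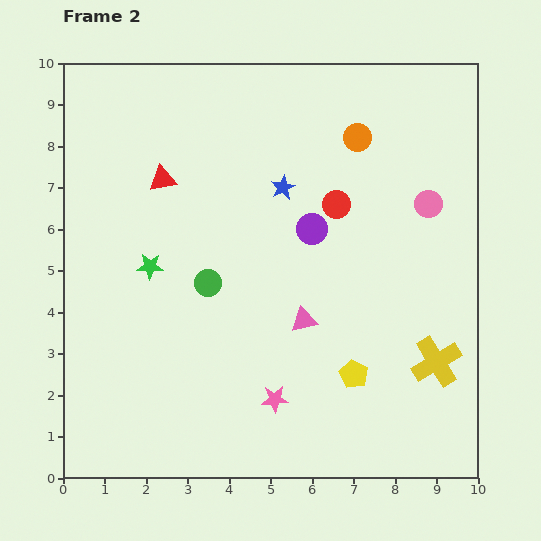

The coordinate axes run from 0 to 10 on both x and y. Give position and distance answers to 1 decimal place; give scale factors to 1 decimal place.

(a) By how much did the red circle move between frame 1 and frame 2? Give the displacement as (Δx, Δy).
(1.0, -1.9)

The red circle was at (5.6, 8.5) in frame 1 and (6.6, 6.6) in frame 2.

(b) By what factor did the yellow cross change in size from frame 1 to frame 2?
1.6×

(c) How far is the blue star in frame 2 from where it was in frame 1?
2.1

The blue star moved from (3.4, 8.0) to (5.3, 7.0), a distance of √(1.9² + 1.0²) ≈ 2.1.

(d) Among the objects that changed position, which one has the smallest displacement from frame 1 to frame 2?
the purple circle

(moved 0.7)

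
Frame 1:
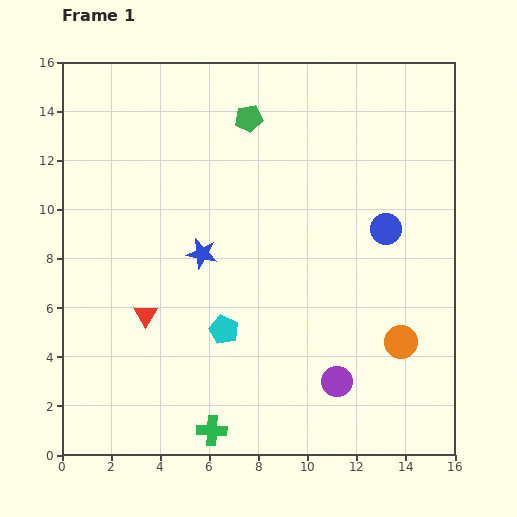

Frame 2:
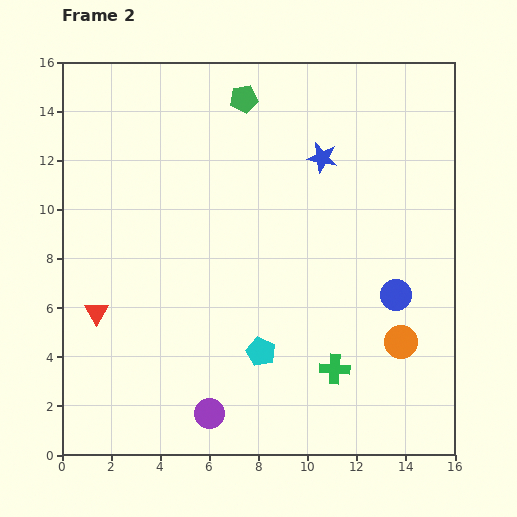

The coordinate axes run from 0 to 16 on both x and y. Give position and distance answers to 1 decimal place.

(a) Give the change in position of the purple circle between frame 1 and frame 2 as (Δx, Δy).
(-5.2, -1.3)

The purple circle was at (11.2, 3.0) in frame 1 and (6.0, 1.7) in frame 2.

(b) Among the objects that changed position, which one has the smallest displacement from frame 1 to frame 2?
the green pentagon

(moved 0.8)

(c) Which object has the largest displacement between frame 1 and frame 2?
the blue star

(moved 6.3; next 5.6)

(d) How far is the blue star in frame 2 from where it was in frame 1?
6.3

The blue star moved from (5.7, 8.2) to (10.6, 12.1), a distance of √(4.9² + 3.9²) ≈ 6.3.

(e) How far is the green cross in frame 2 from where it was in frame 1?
5.6

The green cross moved from (6.1, 1.0) to (11.1, 3.5), a distance of √(5.0² + 2.5²) ≈ 5.6.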